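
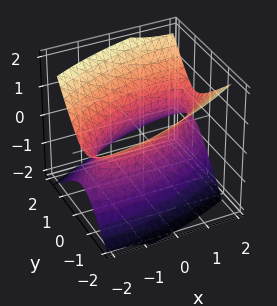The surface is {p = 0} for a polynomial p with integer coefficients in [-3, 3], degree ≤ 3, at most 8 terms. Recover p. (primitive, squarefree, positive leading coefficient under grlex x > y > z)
1. deg p = 2. A generic line meets the surface in up to 2 points.
2. Against the integer gridlines: it misses every integer gridline on the z-axis.
3. Solving for integer coefficients yields p as stated.

x^2 - 2*x*y + 3*y^2 + y*z - 3*z^2 - 2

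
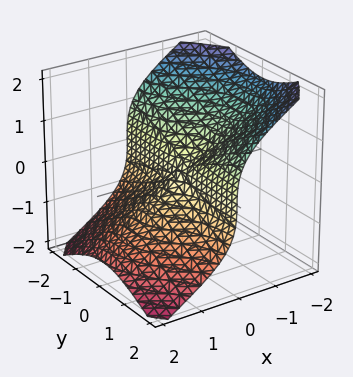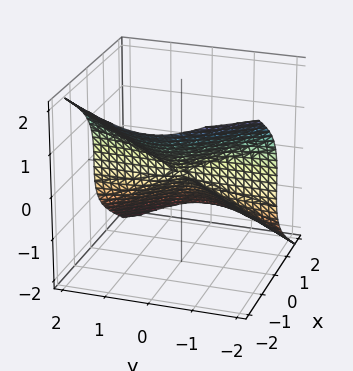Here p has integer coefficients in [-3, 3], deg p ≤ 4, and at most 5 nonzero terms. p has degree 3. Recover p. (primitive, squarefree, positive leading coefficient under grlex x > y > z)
(a) deg p = 3.
(b) Checking where it meets the axes: it crosses the z-axis at the gridline z = 0; every point of the y-axis in the box is on the surface; one x-axis crossing is at x = 0.
(c) Together with the visible shape, these determine p as stated.

x^3 + 2*x*y^2 + 2*z^3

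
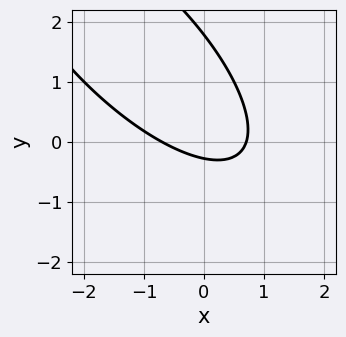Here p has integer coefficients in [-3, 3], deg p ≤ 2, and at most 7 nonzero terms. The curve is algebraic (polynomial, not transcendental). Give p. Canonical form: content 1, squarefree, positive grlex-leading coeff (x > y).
2*x^2 + 3*x*y + 2*y^2 - 3*y - 1

First, degree: no degree-1 curve has this shape, so deg p = 2.
Finally, matching integer coefficients to the picture gives p.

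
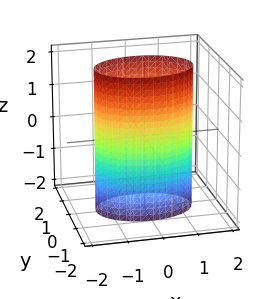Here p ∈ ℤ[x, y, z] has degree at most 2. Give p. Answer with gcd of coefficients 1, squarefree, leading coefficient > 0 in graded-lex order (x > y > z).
1. Degree: constant cross-section along one axis; a quadric, so deg p = 2.
2. Symmetries: the x ↦ −x reflection is a symmetry, so x appears only in even powers; it's symmetric under z → −z, forcing even powers of z; it's symmetric under y → −y, forcing even powers of y.
3. Reading off the gridlines: the surface avoids every integer z-axis point in the box; the y-axis gridline crossings are at y ∈ {-1, 1}.
4. Matching integer coefficients to the picture gives p.

x^2 + 2*y^2 - 2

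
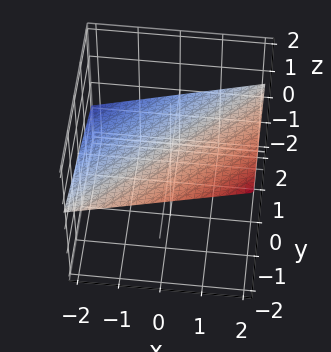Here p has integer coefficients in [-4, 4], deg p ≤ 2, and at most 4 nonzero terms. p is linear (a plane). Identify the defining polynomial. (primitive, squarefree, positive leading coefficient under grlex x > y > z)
x - y - 3*z + 2

First, the degree is 1 — every cross-section is a straight line — this is a plane.
Then, from the axis intercepts and sections: it crosses the y-axis at the gridline y = 2; one x-axis crossing is at x = -2.
Finally, together with the visible shape, these determine p as stated.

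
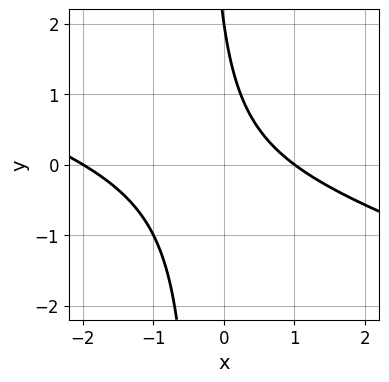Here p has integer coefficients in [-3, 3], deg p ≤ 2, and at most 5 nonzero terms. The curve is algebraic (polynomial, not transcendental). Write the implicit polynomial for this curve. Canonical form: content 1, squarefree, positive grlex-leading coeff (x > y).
x^2 + 3*x*y + x + y - 2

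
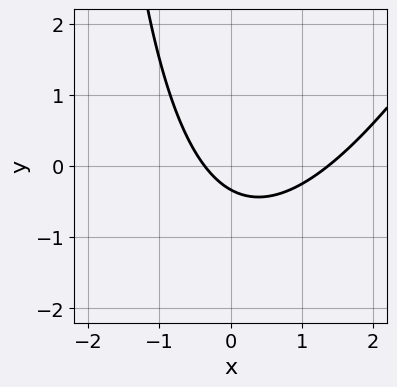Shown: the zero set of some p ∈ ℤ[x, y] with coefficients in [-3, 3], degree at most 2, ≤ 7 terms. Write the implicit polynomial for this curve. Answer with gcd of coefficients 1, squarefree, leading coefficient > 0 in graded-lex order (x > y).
2*x^2 - x*y - 2*x - 3*y - 1

1. Degree: no degree-1 curve has this shape, so deg p = 2.
2. Solving for integer coefficients yields p as stated.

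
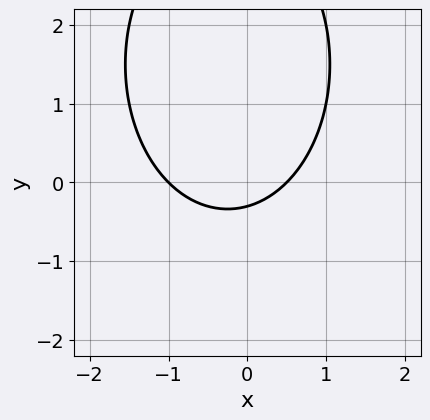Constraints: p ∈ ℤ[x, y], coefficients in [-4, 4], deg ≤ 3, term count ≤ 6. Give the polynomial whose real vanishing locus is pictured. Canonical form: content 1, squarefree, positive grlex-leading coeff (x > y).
2*x^2 + y^2 + x - 3*y - 1

(a) The degree is 2 — no degree-1 curve has this shape.
(b) Checking where it meets the axes: it meets the x-axis at x = -1 (among the integer gridlines).
(c) Together with the visible shape, these determine p as stated.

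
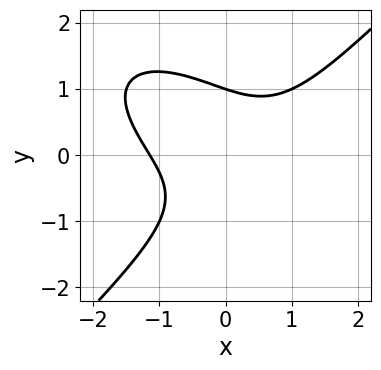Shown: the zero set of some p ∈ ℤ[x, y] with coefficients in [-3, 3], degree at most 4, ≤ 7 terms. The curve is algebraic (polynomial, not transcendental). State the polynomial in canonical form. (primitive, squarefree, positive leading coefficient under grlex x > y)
First, deg p = 3.
Then, checking where it meets the axes: one y-axis crossing is at y = 1.
Finally, putting this together gives p.

2*x^3 + x^2*y - 3*y^3 - 3*x*y + 3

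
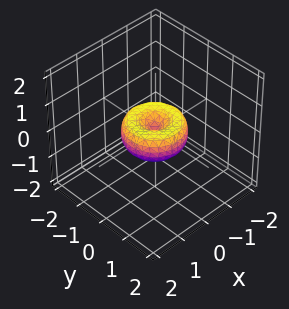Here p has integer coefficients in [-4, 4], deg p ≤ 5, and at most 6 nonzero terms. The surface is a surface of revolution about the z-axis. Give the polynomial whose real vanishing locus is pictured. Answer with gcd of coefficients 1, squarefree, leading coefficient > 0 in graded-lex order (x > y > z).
(a) Degree: a generic line meets the surface in up to 4 points, so deg p = 4.
(b) By symmetry, every cross-section ⟂ z is a circle, so x, y appear only via x² + y².
(c) Reading off the gridlines: the y-axis gridline crossings are at y ∈ {-1, 0, 1}; a circular section at z = 0 has radius exactly 1; it meets the z-axis at z = 0 (among the integer gridlines).
(d) These observations pin down the coefficients. Check: (1, 0, 0) on the x-axis lies on the surface, and p(1, 0, 0) = 0. ✓

x^4 + 2*x^2*y^2 + y^4 - x^2 - y^2 + z^2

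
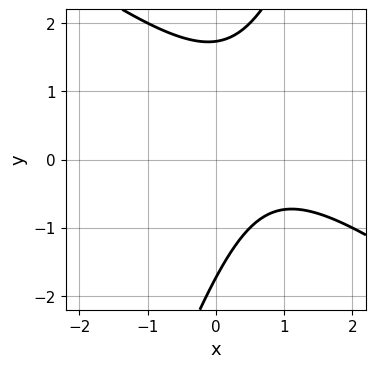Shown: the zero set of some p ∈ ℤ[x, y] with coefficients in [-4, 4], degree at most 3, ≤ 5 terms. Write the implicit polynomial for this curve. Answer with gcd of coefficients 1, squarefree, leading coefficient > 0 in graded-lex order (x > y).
2*x^2 + 2*x*y - y^2 - 3*x + 3

Degree: no degree-1 curve has this shape, so deg p = 2.
Checking where it meets the axes: the curve avoids every integer x-axis point in the box.
Assembling these constraints gives the stated polynomial.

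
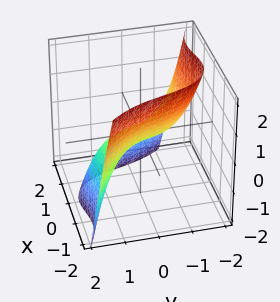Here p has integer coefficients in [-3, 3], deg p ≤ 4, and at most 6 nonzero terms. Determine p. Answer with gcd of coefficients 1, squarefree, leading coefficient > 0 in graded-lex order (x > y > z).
First, degree: no degree-2 surface has this shape, so deg p = 3.
Then, reading off the gridlines: one z-axis crossing is at z = 0; one x-axis crossing is at x = 0.
Finally, solving for integer coefficients yields p as stated.

2*x^3 + 2*x^2*y + y^3 + 3*z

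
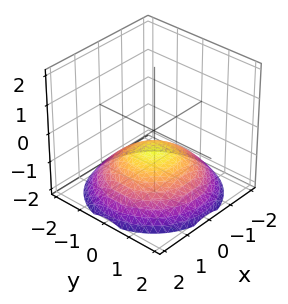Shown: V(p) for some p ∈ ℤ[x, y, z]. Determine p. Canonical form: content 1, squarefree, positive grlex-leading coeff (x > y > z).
x^2 + y^2 + 3*z + 2

First, the degree is 2 — a generic line meets the surface in up to 2 points.
Next, by symmetry, every cross-section ⟂ z is a circle, so x, y appear only via x² + y².
Then, from the axis intercepts and sections: a circular section at z = -1 has radius exactly 1; it misses every integer gridline on the y-axis; it misses every integer gridline on the x-axis.
Finally, together with the visible shape, these determine p as stated.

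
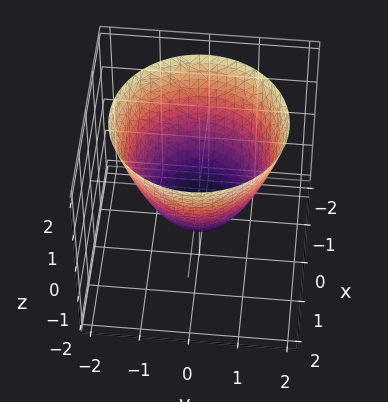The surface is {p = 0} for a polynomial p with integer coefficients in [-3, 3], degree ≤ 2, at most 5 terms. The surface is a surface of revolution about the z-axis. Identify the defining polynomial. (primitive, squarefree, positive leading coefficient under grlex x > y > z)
x^2 + y^2 - z - 1

1. deg p = 2.
2. Symmetries: every cross-section ⟂ z is a circle, so x, y appear only via x² + y².
3. From the axis intercepts and sections: among the integer gridlines, it crosses the x-axis at x ∈ {-1, 1}; a circular section at z = 0 has radius exactly 1; among the integer gridlines, it crosses the y-axis at y ∈ {-1, 1}; it crosses the z-axis at the gridline z = -1.
4. Solving for integer coefficients yields p as stated.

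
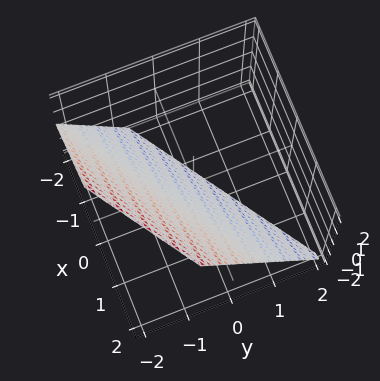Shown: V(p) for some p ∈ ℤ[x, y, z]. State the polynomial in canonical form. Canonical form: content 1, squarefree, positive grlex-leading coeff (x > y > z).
2*x - 3*y - 2*z - 2

1. deg p = 1. The surface is flat (a plane).
2. Reading off the gridlines: it meets the z-axis at z = -1 (among the integer gridlines); one x-axis crossing is at x = 1.
3. Solving for integer coefficients yields p as stated.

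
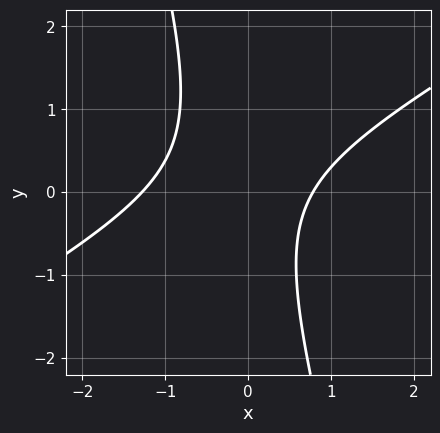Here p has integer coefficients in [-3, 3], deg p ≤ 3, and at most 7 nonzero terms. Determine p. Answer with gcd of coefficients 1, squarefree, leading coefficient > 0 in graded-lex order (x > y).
2*x^2 - 3*x*y - y^2 + x - 2

deg p = 2. The shape is more complex than any degree-1 curve.
Observable constraints: it misses every integer gridline on the y-axis.
Putting this together gives p.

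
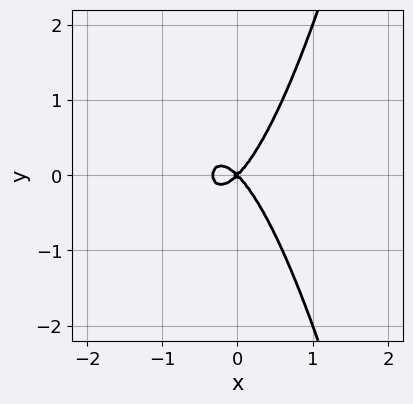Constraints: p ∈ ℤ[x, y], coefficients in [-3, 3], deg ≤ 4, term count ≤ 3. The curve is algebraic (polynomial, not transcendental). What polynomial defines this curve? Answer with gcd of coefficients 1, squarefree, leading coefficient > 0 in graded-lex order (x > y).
3*x^3 + x^2 - y^2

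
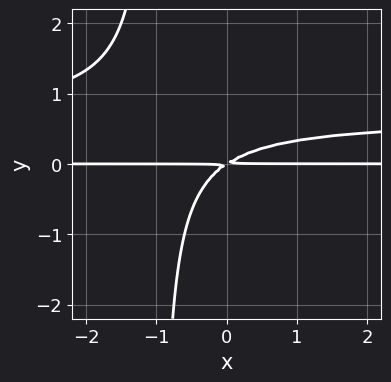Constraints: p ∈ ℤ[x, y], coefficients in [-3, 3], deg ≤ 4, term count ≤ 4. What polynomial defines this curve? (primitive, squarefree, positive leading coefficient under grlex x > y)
3*x*y^2 - 2*x*y + 3*y^2

1. Degree: a generic line meets the curve in up to 3 points, so deg p = 3.
2. From the visible intercepts: every point of the x-axis in the box is on the curve.
3. Solving for integer coefficients yields p as stated.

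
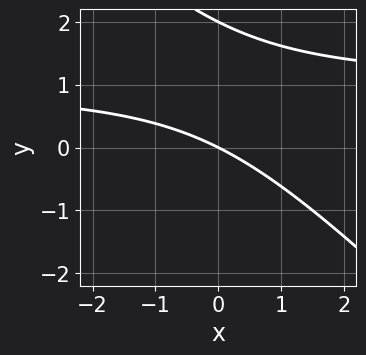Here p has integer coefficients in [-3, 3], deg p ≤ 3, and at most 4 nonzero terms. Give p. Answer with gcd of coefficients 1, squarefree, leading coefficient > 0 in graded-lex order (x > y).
x*y + y^2 - x - 2*y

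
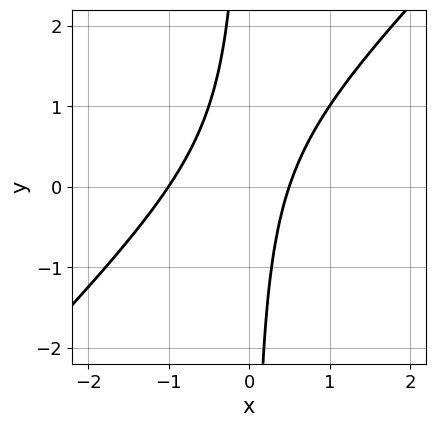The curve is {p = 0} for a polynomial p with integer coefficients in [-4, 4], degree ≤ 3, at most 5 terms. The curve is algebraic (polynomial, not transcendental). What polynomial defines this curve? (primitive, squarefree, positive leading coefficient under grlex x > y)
2*x^2 - 2*x*y + x - 1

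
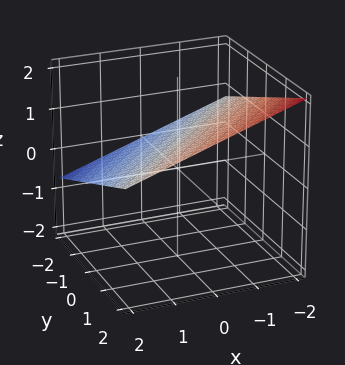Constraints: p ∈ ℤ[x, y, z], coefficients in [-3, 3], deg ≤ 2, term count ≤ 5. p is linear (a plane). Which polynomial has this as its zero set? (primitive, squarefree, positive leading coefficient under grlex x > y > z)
x - y + 3*z - 2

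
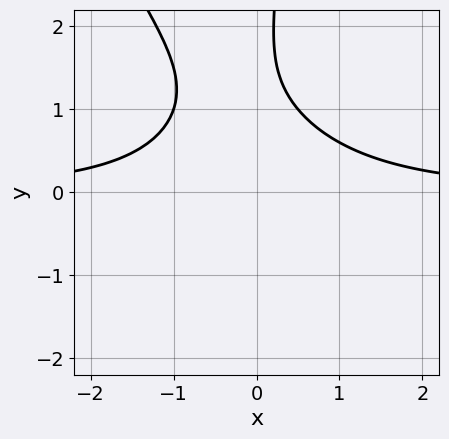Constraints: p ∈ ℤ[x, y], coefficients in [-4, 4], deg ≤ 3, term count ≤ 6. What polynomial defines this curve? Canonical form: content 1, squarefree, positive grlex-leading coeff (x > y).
2*x^2*y + x*y^2 - y^2 + 3*y - 3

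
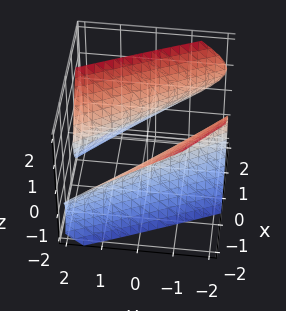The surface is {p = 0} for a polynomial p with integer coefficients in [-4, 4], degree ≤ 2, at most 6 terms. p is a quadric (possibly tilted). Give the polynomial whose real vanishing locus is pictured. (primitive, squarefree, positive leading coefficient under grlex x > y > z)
First, there are 2 components. Treating them together as one polynomial.
Then, the degree is 2 — the shape is more complex than any degree-1 surface.
Then, reading off the gridlines: no z-intercept at any integer in the box; the x-axis gridline crossings are at x ∈ {-1, 1}.
Finally, these observations pin down the coefficients.

2*x^2 + 3*x*y + 2*x*z + y^2 - 2*z^2 - 2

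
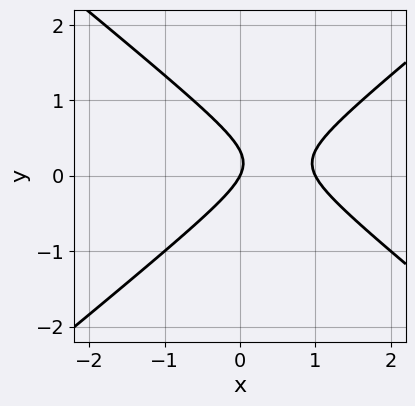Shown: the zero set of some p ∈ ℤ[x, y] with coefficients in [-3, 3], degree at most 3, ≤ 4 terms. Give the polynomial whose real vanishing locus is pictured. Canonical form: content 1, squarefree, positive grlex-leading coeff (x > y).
2*x^2 - 3*y^2 - 2*x + y

deg p = 2. A generic line meets the curve in up to 2 points.
From the visible intercepts: one y-axis crossing is at y = 0; among the integer gridlines, it crosses the x-axis at x ∈ {0, 1}.
Fitting integer coefficients to these (and the overall shape) gives p.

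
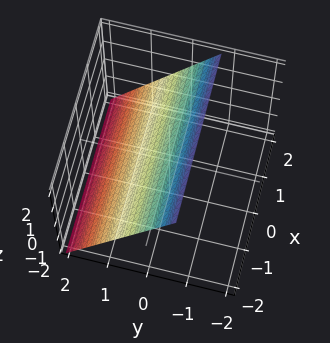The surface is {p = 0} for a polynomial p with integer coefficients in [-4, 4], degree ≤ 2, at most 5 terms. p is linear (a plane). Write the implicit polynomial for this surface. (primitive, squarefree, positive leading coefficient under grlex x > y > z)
3*y + 2*z - 2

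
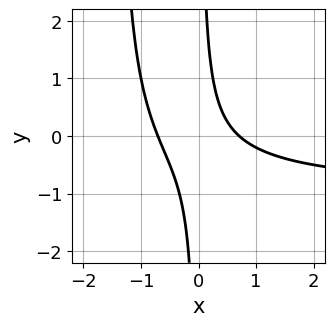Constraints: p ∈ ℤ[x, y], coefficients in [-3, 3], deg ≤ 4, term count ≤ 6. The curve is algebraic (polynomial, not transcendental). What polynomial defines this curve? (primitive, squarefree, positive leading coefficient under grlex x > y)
2*x^2*y + 2*x^2 + 3*x*y - 1

First, degree: the shape is more complex than any degree-2 curve, so deg p = 3.
Then, checking where it meets the axes: the curve avoids every integer y-axis point in the box.
Finally, assembling these constraints gives the stated polynomial.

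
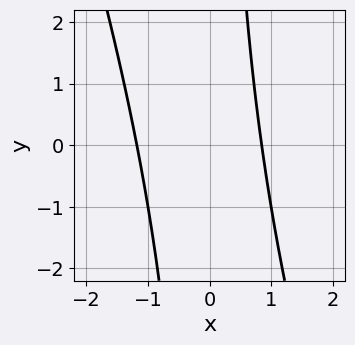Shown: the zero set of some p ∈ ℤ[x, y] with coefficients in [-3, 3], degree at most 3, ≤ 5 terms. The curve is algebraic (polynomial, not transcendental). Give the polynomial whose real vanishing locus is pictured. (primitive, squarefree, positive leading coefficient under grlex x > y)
(a) deg p = 2. The shape is more complex than any degree-1 curve.
(b) Observable constraints: it misses every integer gridline on the y-axis.
(c) Matching integer coefficients to the picture gives p.

3*x^2 + x*y + x - 3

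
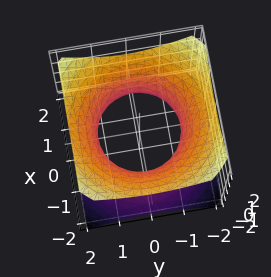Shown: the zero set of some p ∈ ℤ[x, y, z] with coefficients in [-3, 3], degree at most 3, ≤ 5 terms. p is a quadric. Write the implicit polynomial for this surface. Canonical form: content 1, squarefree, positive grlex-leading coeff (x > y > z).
1. deg p = 2. One connected sheet with a waist; a quadric.
2. Symmetries: rotational symmetry about the z-axis ⇒ p depends on x, y only through x² + y²; the z ↦ −z reflection is a symmetry, so z appears only in even powers.
3. Checking where it meets the axes: a circular section at z = 1 has radius between 1 and 2; it misses every integer gridline on the z-axis.
4. Fitting integer coefficients to these (and the overall shape) gives p.

2*x^2 + 2*y^2 - 3*z^2 - 3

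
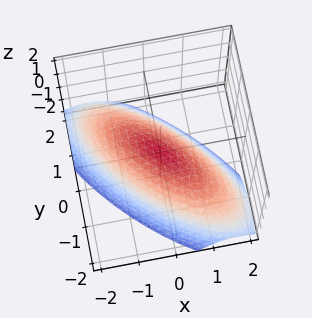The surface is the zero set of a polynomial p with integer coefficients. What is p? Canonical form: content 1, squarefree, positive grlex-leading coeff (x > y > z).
The degree is 2 — a generic line meets the surface in up to 2 points.
Against the integer gridlines: one y-axis crossing is at y = 0; it crosses the z-axis at the gridline z = 0; it meets the x-axis at x = 0 (among the integer gridlines).
Solving for integer coefficients yields p as stated.

2*x^2 + 3*x*y + 2*y^2 + 3*z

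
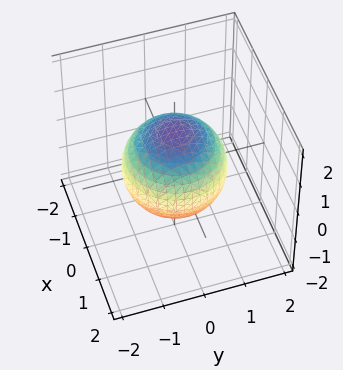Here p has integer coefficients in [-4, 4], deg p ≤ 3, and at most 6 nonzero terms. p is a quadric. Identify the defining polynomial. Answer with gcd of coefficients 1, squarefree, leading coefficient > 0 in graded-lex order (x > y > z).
2*x^2 + 2*y^2 + 2*z^2 - 3

(a) The degree is 2 — a closed, bounded, convex surface; a quadric.
(b) Symmetry: every cross-section ⟂ z is a circle, so x, y appear only via x² + y²; mirror symmetry z ↦ −z ⇒ only even powers of z.
(c) Checking where it meets the axes: a circular section at z = 1 has radius between 0 and 1.
(d) Together with the visible shape, these determine p as stated.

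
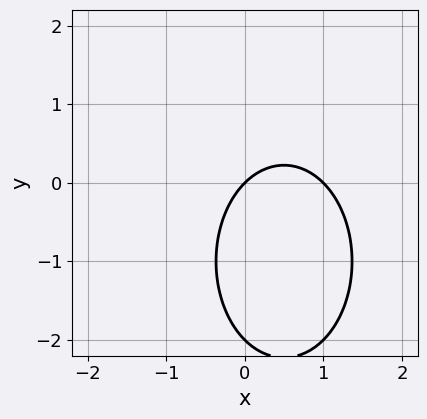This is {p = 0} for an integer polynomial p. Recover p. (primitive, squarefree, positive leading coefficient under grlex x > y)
First, the degree is 2 — the shape is more complex than any degree-1 curve.
Then, checking where it meets the axes: among the integer gridlines, it crosses the x-axis at x ∈ {0, 1}; the y-axis gridline crossings are at y ∈ {-2, 0}.
Finally, solving for integer coefficients yields p as stated.

2*x^2 + y^2 - 2*x + 2*y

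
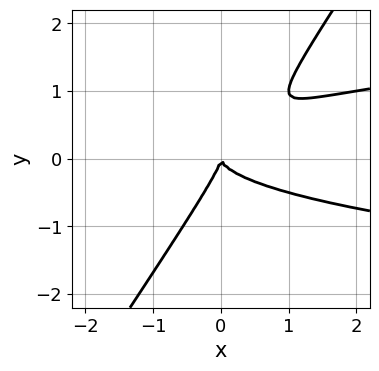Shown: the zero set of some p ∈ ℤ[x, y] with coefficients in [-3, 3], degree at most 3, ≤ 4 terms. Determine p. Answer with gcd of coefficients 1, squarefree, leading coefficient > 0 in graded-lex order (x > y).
3*x*y^2 - 2*y^3 - x^2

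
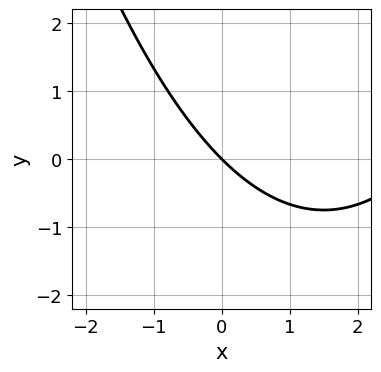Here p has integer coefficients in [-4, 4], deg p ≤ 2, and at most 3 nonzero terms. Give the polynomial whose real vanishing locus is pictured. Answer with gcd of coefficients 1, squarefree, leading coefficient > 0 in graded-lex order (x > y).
1. Degree: the shape is more complex than any degree-1 curve, so deg p = 2.
2. From the visible intercepts: it crosses the y-axis at the gridline y = 0; it meets the x-axis at x = 0 (among the integer gridlines).
3. Together with the visible shape, these determine p as stated.

x^2 - 3*x - 3*y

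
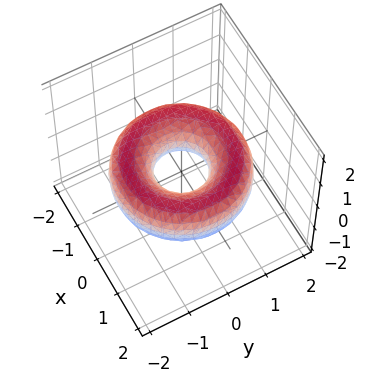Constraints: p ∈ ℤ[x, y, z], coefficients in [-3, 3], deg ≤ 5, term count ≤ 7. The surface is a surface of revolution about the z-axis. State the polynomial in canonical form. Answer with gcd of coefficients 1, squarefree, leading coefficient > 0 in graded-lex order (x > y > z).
x^4 + 2*x^2*y^2 + y^4 - 3*x^2 - 3*y^2 + 3*z^2 + 1

1. Degree: no degree-3 surface has this shape, so deg p = 4.
2. Symmetries: every cross-section ⟂ z is a circle, so x, y appear only via x² + y².
3. Reading off the gridlines: a circular section at z = 0 has radius between 0 and 1; no z-intercept at any integer in the box.
4. The integer polynomial consistent with all of this is the stated p.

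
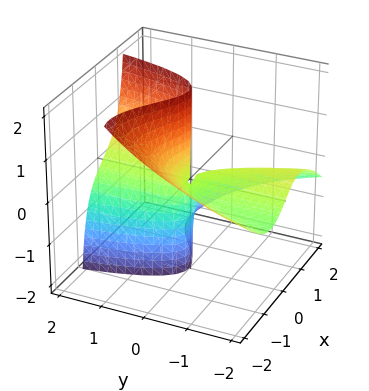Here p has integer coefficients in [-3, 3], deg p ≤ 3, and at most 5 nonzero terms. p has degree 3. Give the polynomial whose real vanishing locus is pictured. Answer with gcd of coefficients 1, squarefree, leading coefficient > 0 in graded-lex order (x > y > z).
2*x^3 + 3*x^2*z + 2*x*y - 3*y*z

1. Degree: the shape is more complex than any degree-2 surface, so deg p = 3.
2. Observable constraints: the visible y-axis segment lies entirely on the surface; one x-axis crossing is at x = 0; every point of the z-axis in the box is on the surface.
3. Together with the visible shape, these determine p as stated.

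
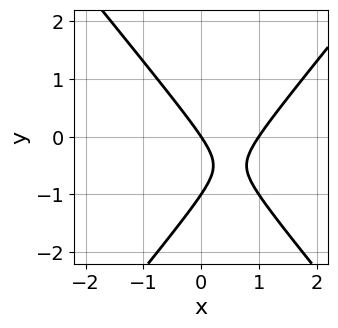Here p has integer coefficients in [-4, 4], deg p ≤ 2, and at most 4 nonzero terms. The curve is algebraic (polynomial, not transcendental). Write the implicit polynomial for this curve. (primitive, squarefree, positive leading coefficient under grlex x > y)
First, degree: the shape is more complex than any degree-1 curve, so deg p = 2.
Next, observable constraints: among the integer gridlines, it crosses the x-axis at x ∈ {0, 1}; the y-axis gridline crossings are at y ∈ {-1, 0}.
Finally, fitting integer coefficients to these (and the overall shape) gives p.

3*x^2 - 2*y^2 - 3*x - 2*y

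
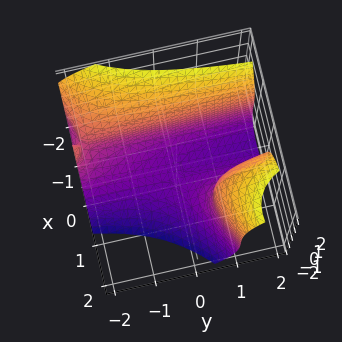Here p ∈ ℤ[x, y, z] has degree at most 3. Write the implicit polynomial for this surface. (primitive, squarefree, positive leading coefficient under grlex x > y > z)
2*x^3 - 3*x^2*y + z^3 - 3*x*y + 2

deg p = 3. The shape is more complex than any degree-2 surface.
Against the integer gridlines: one x-axis crossing is at x = -1; it misses every integer gridline on the y-axis.
Putting this together gives p.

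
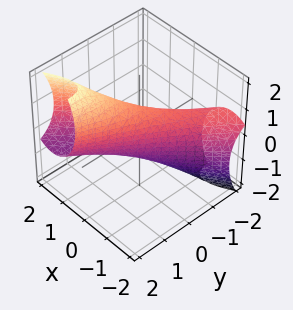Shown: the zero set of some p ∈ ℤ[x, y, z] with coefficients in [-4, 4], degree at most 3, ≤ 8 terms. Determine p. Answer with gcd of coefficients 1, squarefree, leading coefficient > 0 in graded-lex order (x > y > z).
2*x^2 - 3*x*y + y^2 - y*z + z^2 - 1

1. deg p = 2. No degree-1 surface has this shape.
2. Reading off the gridlines: the y-axis gridline crossings are at y ∈ {-1, 1}; the z-axis gridline crossings are at z ∈ {-1, 1}.
3. Fitting integer coefficients to these (and the overall shape) gives p.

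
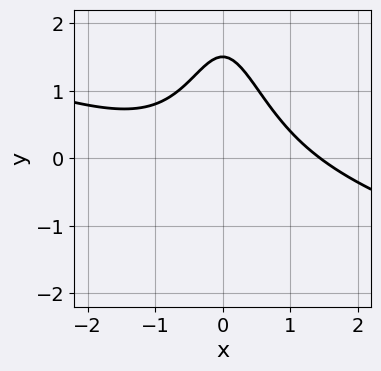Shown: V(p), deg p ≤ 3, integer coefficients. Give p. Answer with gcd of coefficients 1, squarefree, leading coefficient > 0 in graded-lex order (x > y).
x^3 + 3*x^2*y + 2*y - 3

The degree is 3 — a generic line meets the curve in up to 3 points.
Matching integer coefficients to the picture gives p.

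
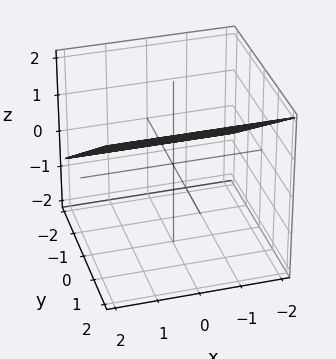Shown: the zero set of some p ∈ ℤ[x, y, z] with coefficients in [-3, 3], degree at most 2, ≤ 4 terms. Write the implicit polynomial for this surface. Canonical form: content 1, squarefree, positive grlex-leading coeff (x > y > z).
(a) Degree: the surface is flat (a plane), so deg p = 1.
(b) Observable constraints: one y-axis crossing is at y = -1; the surface avoids every integer x-axis point in the box.
(c) Putting this together gives p.

2*y - 3*z + 2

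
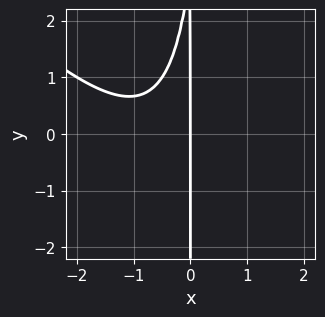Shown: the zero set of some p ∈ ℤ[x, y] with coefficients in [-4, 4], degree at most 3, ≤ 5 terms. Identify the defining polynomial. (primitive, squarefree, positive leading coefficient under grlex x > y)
2*x^3 + 2*x^2*y + 3*x^2 - x*y + 3*x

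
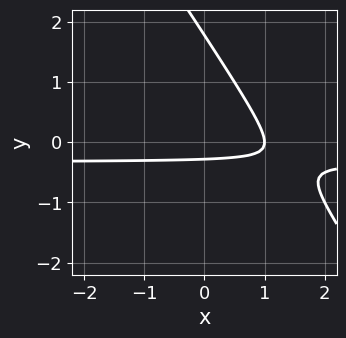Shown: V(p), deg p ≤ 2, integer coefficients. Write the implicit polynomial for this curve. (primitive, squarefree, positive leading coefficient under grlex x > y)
3*x*y + 2*y^2 + x - 3*y - 1

The degree is 2 — the shape is more complex than any degree-1 curve.
Against the integer gridlines: one x-axis crossing is at x = 1.
These observations pin down the coefficients.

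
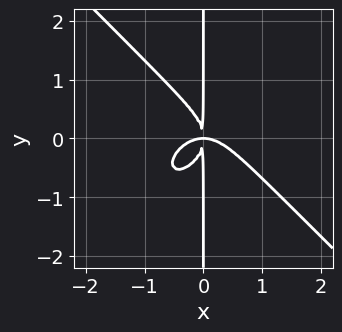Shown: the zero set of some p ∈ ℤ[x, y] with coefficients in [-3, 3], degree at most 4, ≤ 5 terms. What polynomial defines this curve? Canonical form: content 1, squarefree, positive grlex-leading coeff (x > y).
x^4 + x*y^3 + x^2*y

(a) Degree: no degree-3 curve has this shape, so deg p = 4.
(b) From the visible intercepts: the visible y-axis segment lies entirely on the curve.
(c) Fitting integer coefficients to these (and the overall shape) gives p.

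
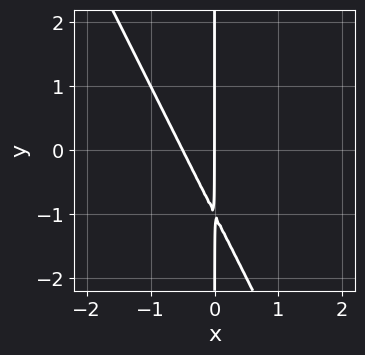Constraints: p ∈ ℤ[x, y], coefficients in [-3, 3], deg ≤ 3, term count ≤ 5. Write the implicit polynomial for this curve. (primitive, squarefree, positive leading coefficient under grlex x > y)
2*x^2 + x*y + x

(a) Degree: the shape is more complex than any degree-1 curve, so deg p = 2.
(b) Checking where it meets the axes: every point of the y-axis in the box is on the curve; it crosses the x-axis at the gridline x = 0.
(c) These observations pin down the coefficients.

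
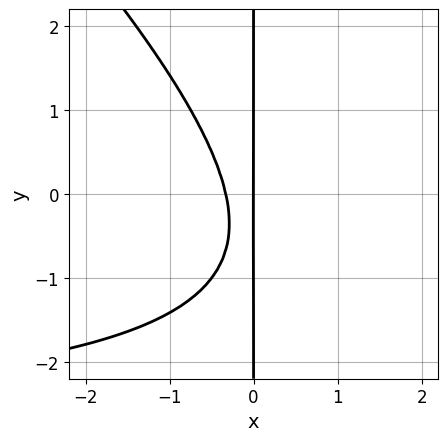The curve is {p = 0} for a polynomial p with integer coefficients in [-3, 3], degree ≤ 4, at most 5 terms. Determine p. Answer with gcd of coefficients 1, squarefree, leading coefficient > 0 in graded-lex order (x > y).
Degree: the shape is more complex than any degree-2 curve, so deg p = 3.
Checking where it meets the axes: the visible y-axis segment lies entirely on the curve; it crosses the x-axis at the gridline x = 0.
Fitting integer coefficients to these (and the overall shape) gives p.

x^2*y + x*y^2 + 3*x^2 + x*y + x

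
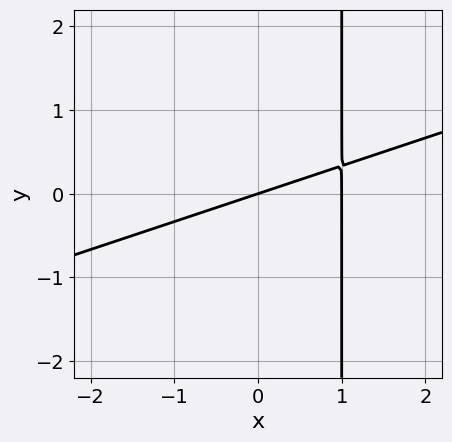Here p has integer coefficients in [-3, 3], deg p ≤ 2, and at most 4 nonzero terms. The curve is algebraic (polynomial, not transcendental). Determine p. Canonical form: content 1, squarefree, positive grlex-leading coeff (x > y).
x^2 - 3*x*y - x + 3*y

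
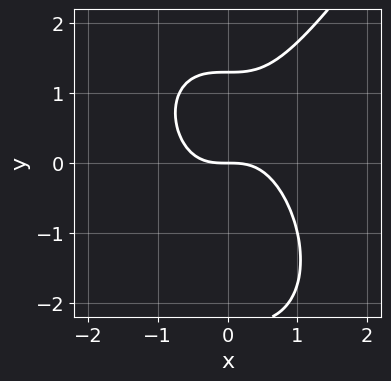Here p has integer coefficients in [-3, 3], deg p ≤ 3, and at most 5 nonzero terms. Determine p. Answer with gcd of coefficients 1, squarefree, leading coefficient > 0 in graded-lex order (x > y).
3*x^3 - y^3 - y^2 + 3*y

1. Degree: the shape is more complex than any degree-2 curve, so deg p = 3.
2. Checking where it meets the axes: one x-axis crossing is at x = 0; it crosses the y-axis at the gridline y = 0.
3. Fitting integer coefficients to these (and the overall shape) gives p.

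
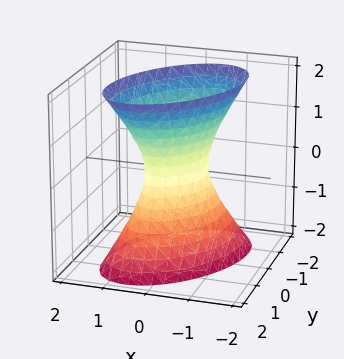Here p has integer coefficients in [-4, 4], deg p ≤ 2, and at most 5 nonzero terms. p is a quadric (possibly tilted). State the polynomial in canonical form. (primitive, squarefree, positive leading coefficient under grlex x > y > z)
1. Degree: a generic line meets the surface in up to 2 points, so deg p = 2.
2. From the visible intercepts: the surface avoids every integer z-axis point in the box.
3. Together with the visible shape, these determine p as stated.

3*x^2 - 2*x*y + 2*y^2 - z^2 - 1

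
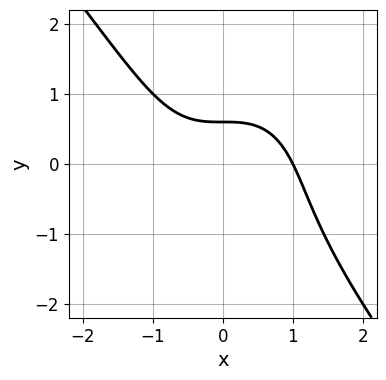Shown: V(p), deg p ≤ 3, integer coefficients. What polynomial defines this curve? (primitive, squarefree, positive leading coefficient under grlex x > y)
2*x^3 + y^3 + 3*y - 2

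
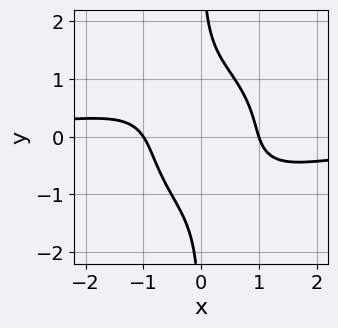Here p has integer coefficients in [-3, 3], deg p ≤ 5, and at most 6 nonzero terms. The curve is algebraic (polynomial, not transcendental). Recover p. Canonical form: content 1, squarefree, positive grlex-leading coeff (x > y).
The degree is 4 — the shape is more complex than any degree-3 curve.
Checking where it meets the axes: the x-axis gridline crossings are at x ∈ {-1, 1}; the curve avoids every integer y-axis point in the box.
Together with the visible shape, these determine p as stated.

3*x^3*y + 3*x*y^3 - x^2*y + 3*x^2 - 3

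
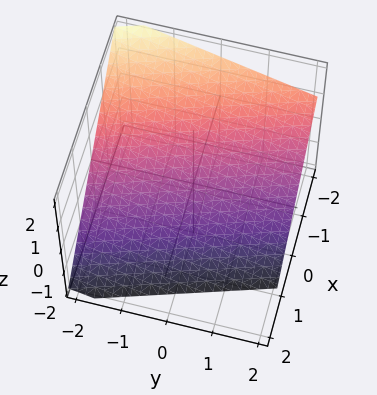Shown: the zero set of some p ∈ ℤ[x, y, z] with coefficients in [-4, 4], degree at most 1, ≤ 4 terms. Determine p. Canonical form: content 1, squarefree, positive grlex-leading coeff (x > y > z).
1. Degree: the surface is flat (a plane), so deg p = 1.
2. From the visible intercepts: it crosses the y-axis at the gridline y = -2.
3. Fitting integer coefficients to these (and the overall shape) gives p.

3*x + y + 3*z + 2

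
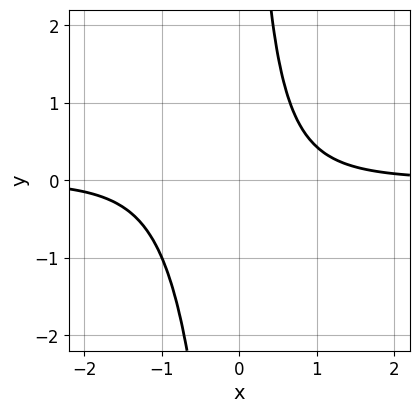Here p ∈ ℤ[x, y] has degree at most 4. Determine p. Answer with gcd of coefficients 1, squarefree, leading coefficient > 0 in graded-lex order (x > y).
The degree is 4 — a generic line meets the curve in up to 4 points.
Reading off the gridlines: the curve avoids every integer y-axis point in the box; it misses every integer gridline on the x-axis.
Together with the visible shape, these determine p as stated.

3*x^3*y + 2*x^2*y + 2*x*y - 3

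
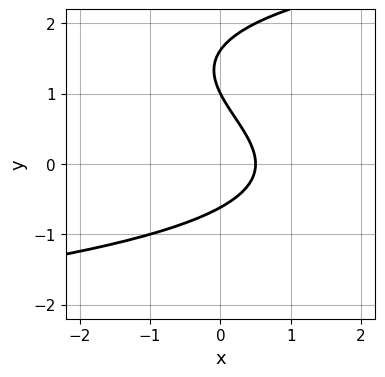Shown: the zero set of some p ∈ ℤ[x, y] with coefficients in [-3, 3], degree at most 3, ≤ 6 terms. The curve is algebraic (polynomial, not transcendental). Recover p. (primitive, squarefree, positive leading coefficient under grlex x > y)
y^3 - 2*y^2 - 2*x + 1

deg p = 3. The shape is more complex than any degree-2 curve.
Observable constraints: it crosses the y-axis at the gridline y = 1.
Putting this together gives p.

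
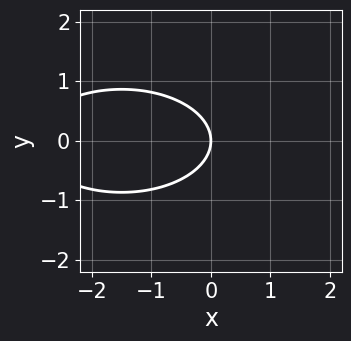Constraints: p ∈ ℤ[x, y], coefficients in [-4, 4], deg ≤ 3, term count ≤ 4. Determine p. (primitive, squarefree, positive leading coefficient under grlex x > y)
(a) deg p = 2. No degree-1 curve has this shape.
(b) Symmetries: it's symmetric under y → −y, forcing even powers of y.
(c) From the visible intercepts: it meets the x-axis at x = 0 (among the integer gridlines); it crosses the y-axis at the gridline y = 0.
(d) Matching integer coefficients to the picture gives p.

x^2 + 3*y^2 + 3*x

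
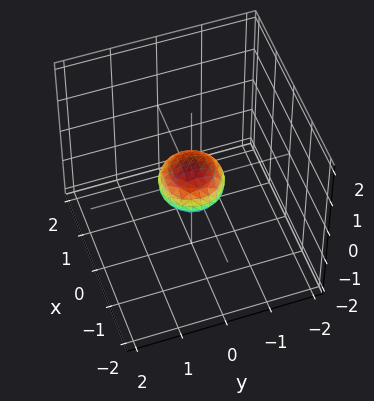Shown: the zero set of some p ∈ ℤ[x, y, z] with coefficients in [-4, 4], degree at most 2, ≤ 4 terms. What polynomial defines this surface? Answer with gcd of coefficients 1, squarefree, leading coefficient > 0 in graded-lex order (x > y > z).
2*x^2 + 2*y^2 + 3*z^2 - 1

(a) The degree is 2 — bounded and convex; a quadric.
(b) Symmetries: it's symmetric under z → −z, forcing even powers of z; the z-axis is an axis of rotation, so x and y enter only as x² + y².
(c) Observable constraints: a circular section at z = 0 has radius between 0 and 1.
(d) The integer polynomial consistent with all of this is the stated p.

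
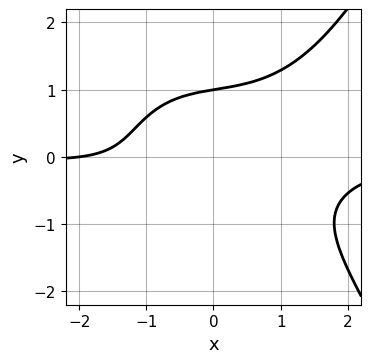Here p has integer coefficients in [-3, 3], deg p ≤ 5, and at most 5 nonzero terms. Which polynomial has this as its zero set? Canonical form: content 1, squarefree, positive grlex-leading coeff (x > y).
x^3*y - 2*y^3 + x + 2

1. deg p = 4. A generic line meets the curve in up to 4 points.
2. Checking where it meets the axes: it crosses the x-axis at the gridline x = -2; one y-axis crossing is at y = 1.
3. Assembling these constraints gives the stated polynomial.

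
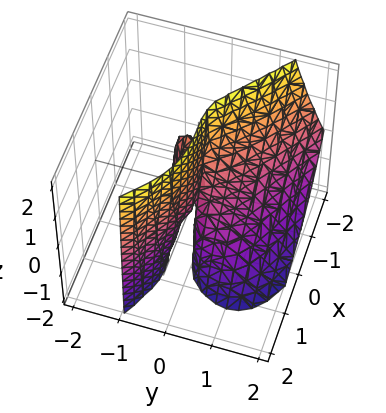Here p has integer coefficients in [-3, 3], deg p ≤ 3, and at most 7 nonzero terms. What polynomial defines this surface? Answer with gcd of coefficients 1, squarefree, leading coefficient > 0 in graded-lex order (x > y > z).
x^3 + 3*y^3 + 2*y^2*z + 3*x*y + 2*y*z

deg p = 3. A generic line meets the surface in up to 3 points.
Checking where it meets the axes: one x-axis crossing is at x = 0; the visible z-axis segment lies entirely on the surface.
Together with the visible shape, these determine p as stated.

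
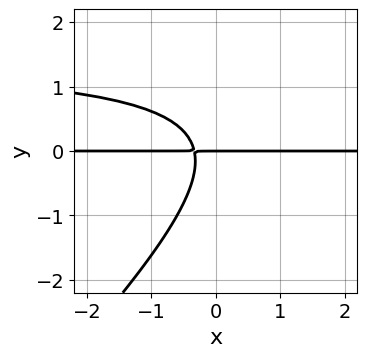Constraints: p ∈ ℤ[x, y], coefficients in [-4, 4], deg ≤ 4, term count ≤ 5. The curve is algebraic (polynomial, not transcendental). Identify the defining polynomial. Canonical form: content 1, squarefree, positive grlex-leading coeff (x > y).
2*x*y^2 - 2*y^3 - 3*x*y - y

1. Degree: a generic line meets the curve in up to 3 points, so deg p = 3.
2. Checking where it meets the axes: the visible x-axis segment lies entirely on the curve; it crosses the y-axis at the gridline y = 0.
3. Solving for integer coefficients yields p as stated.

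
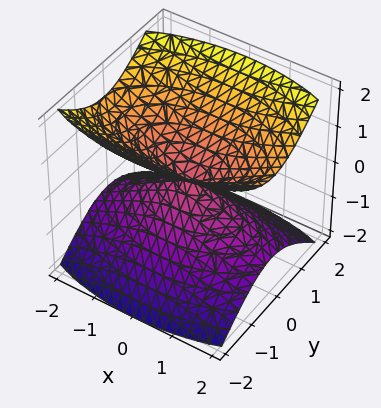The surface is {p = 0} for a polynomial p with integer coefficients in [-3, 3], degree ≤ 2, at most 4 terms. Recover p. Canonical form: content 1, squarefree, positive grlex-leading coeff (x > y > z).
1. There are 2 components. Treating them together as one polynomial.
2. Degree: a double cone through the origin; a quadric, so deg p = 2.
3. Symmetries: mirror symmetry x ↦ −x ⇒ only even powers of x; mirror symmetry y ↦ −y ⇒ only even powers of y; the z ↦ −z reflection is a symmetry, so z appears only in even powers.
4. From the visible intercepts: it crosses the y-axis at the gridline y = 0; one z-axis crossing is at z = 0; it meets the x-axis at x = 0 (among the integer gridlines).
5. Putting this together gives p.

x^2 + 3*y^2 - 3*z^2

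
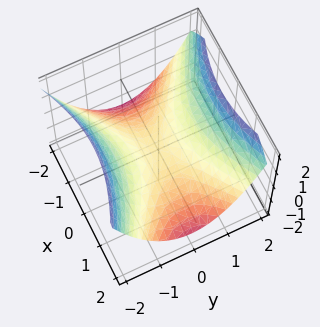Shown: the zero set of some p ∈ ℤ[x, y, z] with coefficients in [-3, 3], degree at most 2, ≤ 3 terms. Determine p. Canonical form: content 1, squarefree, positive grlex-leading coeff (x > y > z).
x^2 - 2*y^2 + 3*z

(a) The degree is 2 — a hyperbolic paraboloid; a quadric.
(b) Symmetries: it's symmetric under x → −x, forcing even powers of x; mirror symmetry y ↦ −y ⇒ only even powers of y.
(c) From the visible intercepts: one y-axis crossing is at y = 0; it meets the z-axis at z = 0 (among the integer gridlines); it crosses the x-axis at the gridline x = 0.
(d) These observations pin down the coefficients.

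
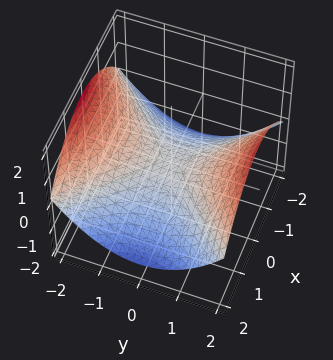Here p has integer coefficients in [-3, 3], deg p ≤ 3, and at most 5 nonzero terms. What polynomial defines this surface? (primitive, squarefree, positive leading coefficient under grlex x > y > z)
x^2 - y^2 + 3*z

(a) deg p = 2. A hyperbolic paraboloid; a quadric.
(b) Symmetries: it's symmetric under x → −x, forcing even powers of x; it's symmetric under y → −y, forcing even powers of y.
(c) Checking where it meets the axes: one z-axis crossing is at z = 0; one x-axis crossing is at x = 0; one y-axis crossing is at y = 0.
(d) Together with the visible shape, these determine p as stated.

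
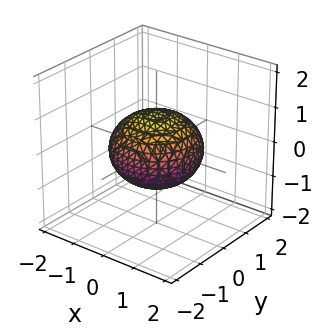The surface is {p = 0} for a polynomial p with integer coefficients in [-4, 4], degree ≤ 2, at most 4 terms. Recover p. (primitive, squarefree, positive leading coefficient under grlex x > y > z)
2*x^2 + 2*y^2 + 3*z^2 - 3

First, deg p = 2. A generic line meets the surface in up to 2 points.
Next, symmetry: the surface is invariant under rotation about z: p = q(x² + y², z).
Next, reading off the gridlines: a circular section at z = 0 has radius between 1 and 2; among the integer gridlines, it crosses the z-axis at z ∈ {-1, 1}.
Finally, assembling these constraints gives the stated polynomial.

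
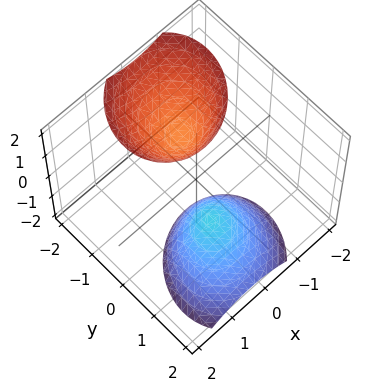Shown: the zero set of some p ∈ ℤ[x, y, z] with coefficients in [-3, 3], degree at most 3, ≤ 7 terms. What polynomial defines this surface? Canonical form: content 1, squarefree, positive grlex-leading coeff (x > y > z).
(a) I count 2 distinct pieces. They look like related sheets of one shape, so recover p as a whole.
(b) The degree is 2 — no degree-1 surface has this shape.
(c) Checking where it meets the axes: no y-intercept at any integer in the box; it misses every integer gridline on the x-axis.
(d) Fitting integer coefficients to these (and the overall shape) gives p.

3*x^2 - x*y + 3*y^2 + 3*y*z - z^2 + 2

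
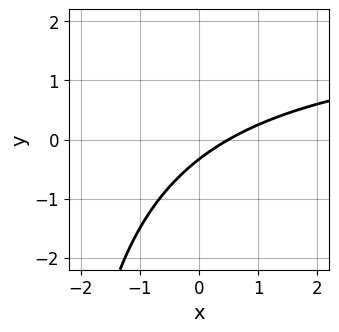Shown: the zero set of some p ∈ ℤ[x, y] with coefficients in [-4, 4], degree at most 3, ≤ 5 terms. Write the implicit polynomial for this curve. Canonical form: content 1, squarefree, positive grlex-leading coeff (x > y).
x*y - 2*x + 3*y + 1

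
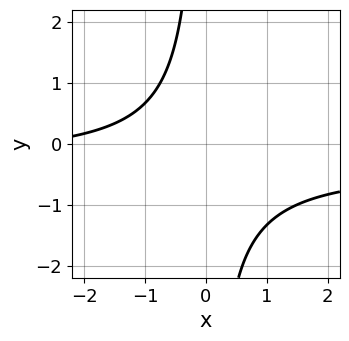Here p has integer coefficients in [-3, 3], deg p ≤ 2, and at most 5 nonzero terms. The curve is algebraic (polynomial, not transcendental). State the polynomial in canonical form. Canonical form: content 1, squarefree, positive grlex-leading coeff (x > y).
3*x*y + x + 3

First, degree: no degree-1 curve has this shape, so deg p = 2.
Next, checking where it meets the axes: it misses every integer gridline on the x-axis; no y-intercept at any integer in the box.
Finally, putting this together gives p.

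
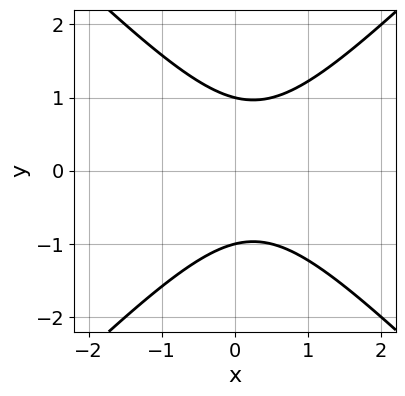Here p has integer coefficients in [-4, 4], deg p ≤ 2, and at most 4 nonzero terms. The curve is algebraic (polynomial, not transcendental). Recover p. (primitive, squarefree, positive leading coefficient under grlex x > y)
2*x^2 - 2*y^2 - x + 2

(a) Degree: the shape is more complex than any degree-1 curve, so deg p = 2.
(b) Symmetries: it's symmetric under y → −y, forcing even powers of y.
(c) Observable constraints: the y-axis gridline crossings are at y ∈ {-1, 1}; it misses every integer gridline on the x-axis.
(d) Assembling these constraints gives the stated polynomial.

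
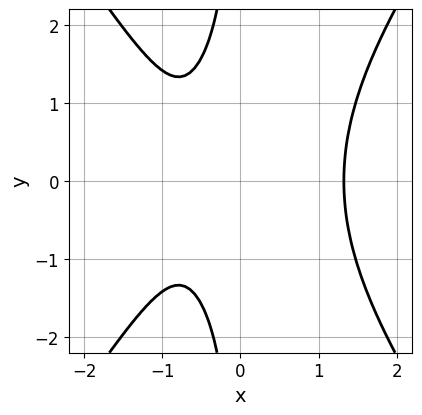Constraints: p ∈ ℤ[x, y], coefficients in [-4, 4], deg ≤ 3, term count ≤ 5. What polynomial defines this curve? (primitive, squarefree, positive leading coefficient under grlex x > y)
2*x^3 - x*y^2 - 2*x - 2

Degree: no degree-2 curve has this shape, so deg p = 3.
Symmetries: the y ↦ −y reflection is a symmetry, so y appears only in even powers.
From the axis intercepts and sections: no y-intercept at any integer in the box.
Assembling these constraints gives the stated polynomial.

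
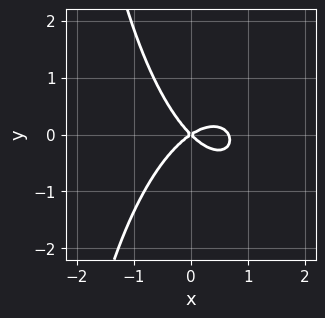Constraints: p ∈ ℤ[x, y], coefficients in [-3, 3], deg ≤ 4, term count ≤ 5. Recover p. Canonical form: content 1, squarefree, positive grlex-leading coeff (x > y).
3*x^3 + x*y^2 - 2*x^2 + x*y + 3*y^2

1. The degree is 3 — a generic line meets the curve in up to 3 points.
2. Observable constraints: it crosses the x-axis at the gridline x = 0; one y-axis crossing is at y = 0.
3. Together with the visible shape, these determine p as stated.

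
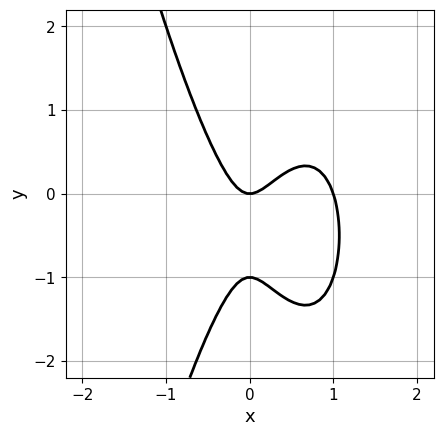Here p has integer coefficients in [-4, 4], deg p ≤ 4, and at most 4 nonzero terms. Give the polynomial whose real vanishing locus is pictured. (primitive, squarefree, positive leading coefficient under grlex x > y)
First, deg p = 3. A generic line meets the curve in up to 3 points.
Then, against the integer gridlines: among the integer gridlines, it crosses the x-axis at x ∈ {0, 1}; the y-axis gridline crossings are at y ∈ {-1, 0}.
Finally, putting this together gives p.

3*x^3 - 3*x^2 + y^2 + y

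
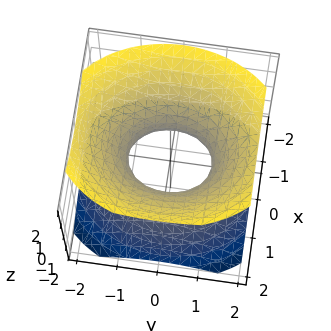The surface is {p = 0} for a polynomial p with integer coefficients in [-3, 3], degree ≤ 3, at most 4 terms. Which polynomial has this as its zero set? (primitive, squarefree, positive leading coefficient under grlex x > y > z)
3*x^2 + 2*y^2 - 3*z^2 - 2

(a) The degree is 2 — one connected sheet with a waist; a quadric.
(b) Symmetries: the y ↦ −y reflection is a symmetry, so y appears only in even powers; mirror symmetry z ↦ −z ⇒ only even powers of z; the x ↦ −x reflection is a symmetry, so x appears only in even powers.
(c) Reading off the gridlines: among the integer gridlines, it crosses the y-axis at y ∈ {-1, 1}; the surface avoids every integer z-axis point in the box.
(d) Putting this together gives p.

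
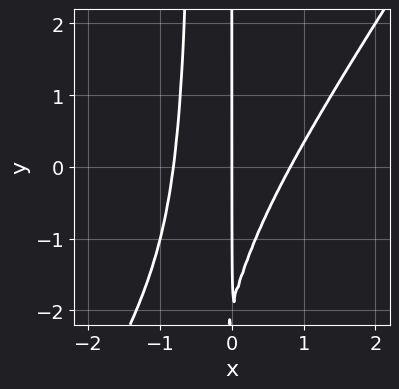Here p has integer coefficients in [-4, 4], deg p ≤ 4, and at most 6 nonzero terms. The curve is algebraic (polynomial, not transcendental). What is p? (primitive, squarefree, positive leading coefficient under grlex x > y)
First, the degree is 3 — no degree-2 curve has this shape.
Next, from the axis intercepts and sections: one x-axis crossing is at x = 0; every point of the y-axis in the box is on the curve.
Finally, assembling these constraints gives the stated polynomial.

3*x^3 - 2*x^2*y - x*y - 2*x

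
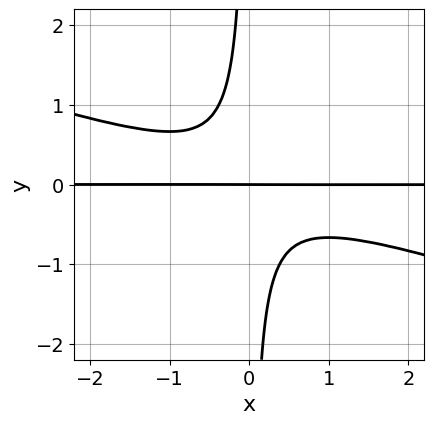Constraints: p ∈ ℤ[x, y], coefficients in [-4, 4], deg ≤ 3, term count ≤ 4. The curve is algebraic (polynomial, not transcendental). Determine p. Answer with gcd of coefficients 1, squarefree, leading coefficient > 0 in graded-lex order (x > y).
First, the degree is 3 — a generic line meets the curve in up to 3 points.
Then, checking where it meets the axes: the visible x-axis segment lies entirely on the curve; it crosses the y-axis at the gridline y = 0.
Finally, putting this together gives p.

x^2*y + 3*x*y^2 + y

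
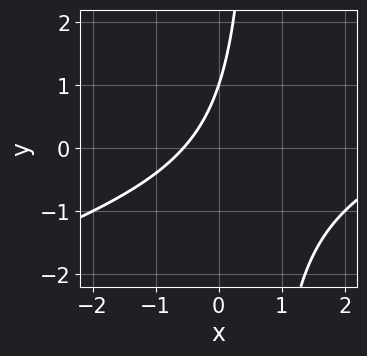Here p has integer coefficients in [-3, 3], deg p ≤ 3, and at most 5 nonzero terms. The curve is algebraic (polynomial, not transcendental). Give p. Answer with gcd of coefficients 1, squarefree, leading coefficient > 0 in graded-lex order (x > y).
x^2 - 3*x*y - 3*x + 2*y - 2

1. The degree is 2 — a generic line meets the curve in up to 2 points.
2. Checking where it meets the axes: it crosses the y-axis at the gridline y = 1.
3. Together with the visible shape, these determine p as stated.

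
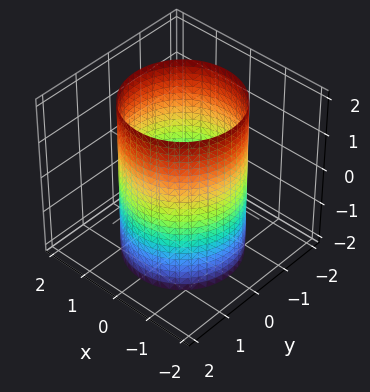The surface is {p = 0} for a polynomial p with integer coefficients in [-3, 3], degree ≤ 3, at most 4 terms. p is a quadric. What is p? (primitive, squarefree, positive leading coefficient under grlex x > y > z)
x^2 + y^2 - 2

Degree: constant cross-section along one axis; a quadric, so deg p = 2.
Symmetries: it's symmetric under z → −z, forcing even powers of z; rotational symmetry about the z-axis ⇒ p depends on x, y only through x² + y².
From the axis intercepts and sections: the surface avoids every integer z-axis point in the box; a circular section at z = -1 has radius between 1 and 2.
Solving for integer coefficients yields p as stated.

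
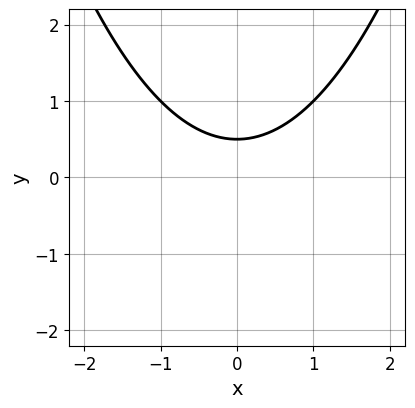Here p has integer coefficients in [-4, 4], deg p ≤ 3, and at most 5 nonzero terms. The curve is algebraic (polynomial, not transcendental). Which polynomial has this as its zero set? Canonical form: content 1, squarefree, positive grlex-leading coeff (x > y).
First, deg p = 2. A generic line meets the curve in up to 2 points.
Then, symmetries: mirror symmetry x ↦ −x ⇒ only even powers of x.
Then, observable constraints: no x-intercept at any integer in the box.
Finally, matching integer coefficients to the picture gives p.

x^2 - 2*y + 1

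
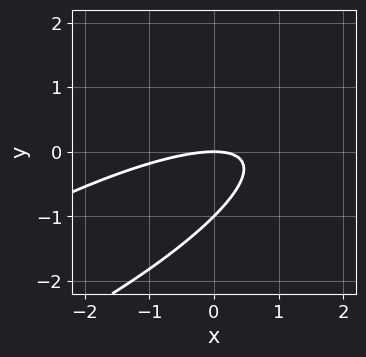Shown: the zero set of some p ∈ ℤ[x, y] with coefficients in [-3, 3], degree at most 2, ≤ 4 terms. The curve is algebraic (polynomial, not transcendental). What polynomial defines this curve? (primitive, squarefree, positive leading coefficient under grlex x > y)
x^2 - 3*x*y + 3*y^2 + 3*y

First, degree: the shape is more complex than any degree-1 curve, so deg p = 2.
Then, checking where it meets the axes: one x-axis crossing is at x = 0; the y-axis gridline crossings are at y ∈ {-1, 0}.
Finally, the integer polynomial consistent with all of this is the stated p.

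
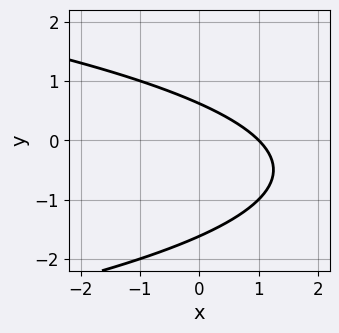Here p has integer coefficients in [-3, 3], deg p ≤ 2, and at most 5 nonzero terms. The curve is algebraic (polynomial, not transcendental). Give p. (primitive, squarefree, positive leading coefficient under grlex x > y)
y^2 + x + y - 1

(a) The degree is 2 — no degree-1 curve has this shape.
(b) From the visible intercepts: it meets the x-axis at x = 1 (among the integer gridlines).
(c) Together with the visible shape, these determine p as stated.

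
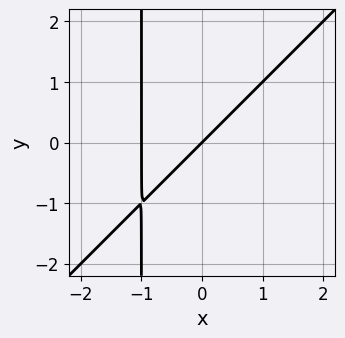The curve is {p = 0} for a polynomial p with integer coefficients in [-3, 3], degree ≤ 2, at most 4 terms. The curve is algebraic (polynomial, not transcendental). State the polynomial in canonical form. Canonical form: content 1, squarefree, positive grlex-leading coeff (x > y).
x^2 - x*y + x - y

First, deg p = 2.
Next, from the axis intercepts and sections: among the integer gridlines, it crosses the x-axis at x ∈ {-1, 0}; it meets the y-axis at y = 0 (among the integer gridlines).
Finally, assembling these constraints gives the stated polynomial.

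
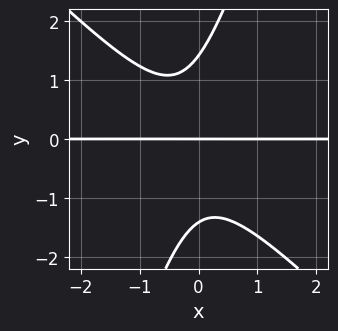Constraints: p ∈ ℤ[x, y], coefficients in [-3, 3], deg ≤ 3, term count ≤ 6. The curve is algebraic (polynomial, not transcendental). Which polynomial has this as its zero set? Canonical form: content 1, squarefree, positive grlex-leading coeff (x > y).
(a) The degree is 3 — a generic line meets the curve in up to 3 points.
(b) Against the integer gridlines: the visible x-axis segment lies entirely on the curve; one y-axis crossing is at y = 0.
(c) Putting this together gives p.

3*x^2*y + 2*x*y^2 - y^3 + x*y + 2*y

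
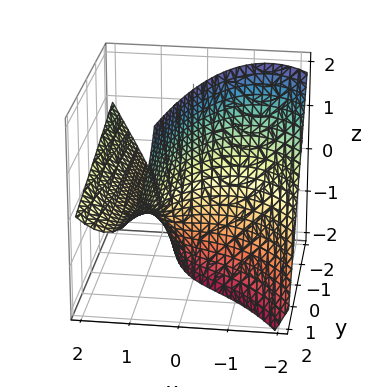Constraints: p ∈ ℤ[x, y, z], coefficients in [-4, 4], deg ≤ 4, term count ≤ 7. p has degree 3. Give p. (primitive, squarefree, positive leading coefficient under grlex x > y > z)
x^3 - 2*x*y - 3*x*z - 3*x + 3*y

1. deg p = 3.
2. From the visible intercepts: every point of the z-axis in the box is on the surface; it meets the y-axis at y = 0 (among the integer gridlines); one x-axis crossing is at x = 0.
3. These observations pin down the coefficients.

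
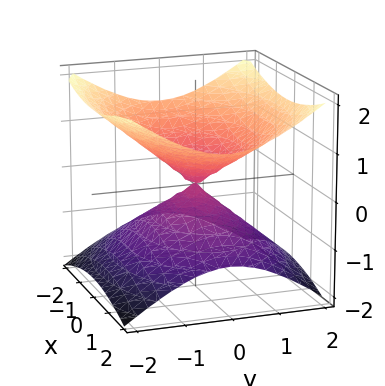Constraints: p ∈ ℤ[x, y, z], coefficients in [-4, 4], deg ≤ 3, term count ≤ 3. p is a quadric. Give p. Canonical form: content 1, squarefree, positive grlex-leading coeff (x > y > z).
x^2 + 2*y^2 - 3*z^2

First, degree: a double cone through the origin; a quadric, so deg p = 2.
Next, symmetries: the y ↦ −y reflection is a symmetry, so y appears only in even powers; it's symmetric under x → −x, forcing even powers of x; mirror symmetry z ↦ −z ⇒ only even powers of z.
Next, from the axis intercepts and sections: one y-axis crossing is at y = 0; it meets the z-axis at z = 0 (among the integer gridlines).
Finally, the integer polynomial consistent with all of this is the stated p.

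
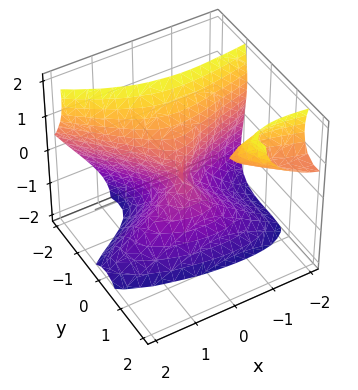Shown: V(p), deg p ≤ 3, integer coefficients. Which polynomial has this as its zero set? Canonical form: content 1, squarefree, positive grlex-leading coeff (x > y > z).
There are 2 components.
deg p = 3.
Reading off the gridlines: it meets the x-axis at x = 0 (among the integer gridlines); it meets the y-axis at y = 0 (among the integer gridlines); it meets the z-axis at z = 0 (among the integer gridlines).
Matching integer coefficients to the picture gives p.

3*x*y^2 + 3*y^3 - 3*y^2*z + z^3 + 2*x^2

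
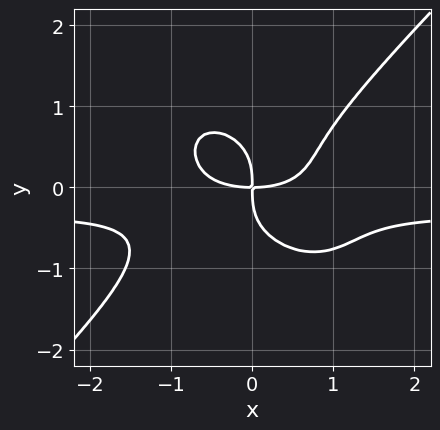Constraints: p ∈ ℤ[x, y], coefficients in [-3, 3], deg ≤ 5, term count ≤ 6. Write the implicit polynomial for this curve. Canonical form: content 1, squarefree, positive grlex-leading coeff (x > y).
3*x^3*y - 3*y^4 + x^3 - 3*x*y

First, degree: no degree-3 curve has this shape, so deg p = 4.
Then, against the integer gridlines: one x-axis crossing is at x = 0; it crosses the y-axis at the gridline y = 0.
Finally, together with the visible shape, these determine p as stated.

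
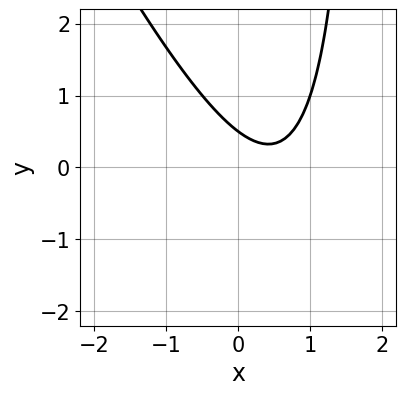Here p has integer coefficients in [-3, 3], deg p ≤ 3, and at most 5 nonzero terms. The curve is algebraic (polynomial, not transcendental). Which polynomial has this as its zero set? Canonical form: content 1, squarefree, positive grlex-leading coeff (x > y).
First, degree: a generic line meets the curve in up to 2 points, so deg p = 2.
Then, checking where it meets the axes: no x-intercept at any integer in the box.
Finally, matching integer coefficients to the picture gives p.

2*x^2 + x*y - 2*x - 2*y + 1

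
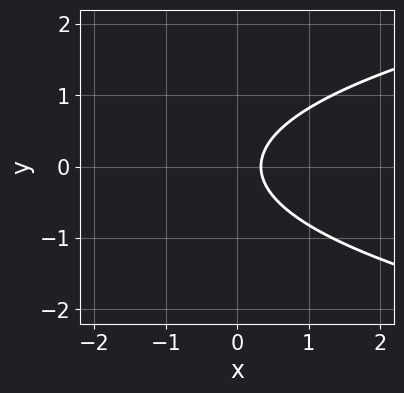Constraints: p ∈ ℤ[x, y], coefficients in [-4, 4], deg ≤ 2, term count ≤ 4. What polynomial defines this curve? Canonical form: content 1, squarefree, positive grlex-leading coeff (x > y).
3*y^2 - 3*x + 1

1. deg p = 2.
2. Symmetries: it's symmetric under y → −y, forcing even powers of y.
3. Against the integer gridlines: the curve avoids every integer y-axis point in the box.
4. Matching integer coefficients to the picture gives p.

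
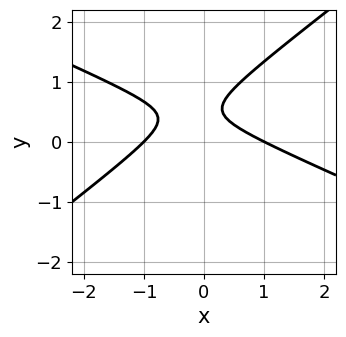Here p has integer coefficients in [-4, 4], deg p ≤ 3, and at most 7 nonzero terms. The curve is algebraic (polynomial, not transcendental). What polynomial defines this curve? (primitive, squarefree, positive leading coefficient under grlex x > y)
x^2 + x*y - 3*y^2 + 3*y - 1

deg p = 2.
From the axis intercepts and sections: among the integer gridlines, it crosses the x-axis at x ∈ {-1, 1}; the curve avoids every integer y-axis point in the box.
Putting this together gives p.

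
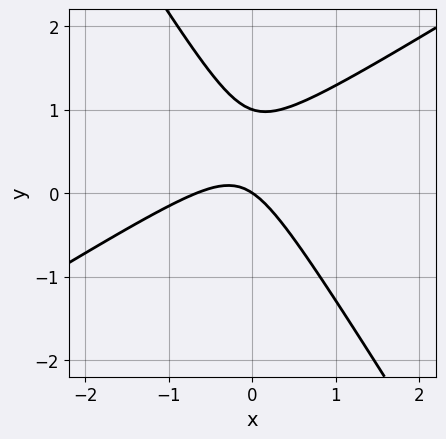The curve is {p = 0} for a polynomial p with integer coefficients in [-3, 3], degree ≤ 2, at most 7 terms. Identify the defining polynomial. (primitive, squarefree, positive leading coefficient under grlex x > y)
3*x^2 - 3*x*y - 3*y^2 + 2*x + 3*y

First, degree: no degree-1 curve has this shape, so deg p = 2.
Then, from the visible intercepts: it crosses the x-axis at the gridline x = 0; the y-axis gridline crossings are at y ∈ {0, 1}.
Finally, the integer polynomial consistent with all of this is the stated p.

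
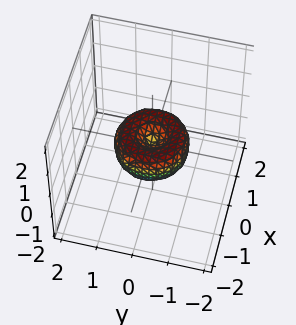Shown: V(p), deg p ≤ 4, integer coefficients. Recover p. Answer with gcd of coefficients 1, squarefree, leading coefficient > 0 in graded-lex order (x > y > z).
x^4 + 2*x^2*y^2 + y^4 - x^2 - y^2 + z^2

Degree: the shape is more complex than any degree-3 surface, so deg p = 4.
Symmetries: rotational symmetry about the z-axis ⇒ p depends on x, y only through x² + y².
Observable constraints: the x-axis gridline crossings are at x ∈ {-1, 0, 1}; among the integer gridlines, it crosses the y-axis at y ∈ {-1, 0, 1}; it meets the z-axis at z = 0 (among the integer gridlines); a circular section at z = 0 has radius exactly 1.
These observations pin down the coefficients.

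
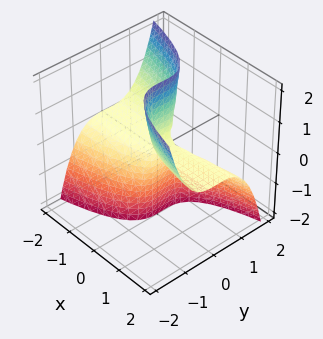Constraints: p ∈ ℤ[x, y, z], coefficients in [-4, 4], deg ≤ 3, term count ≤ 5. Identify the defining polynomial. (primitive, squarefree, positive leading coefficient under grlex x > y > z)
2*y^3 + 2*x*z - y^2

1. The degree is 3 — the shape is more complex than any degree-2 surface.
2. Checking where it meets the axes: the visible z-axis segment lies entirely on the surface; the visible x-axis segment lies entirely on the surface.
3. The integer polynomial consistent with all of this is the stated p.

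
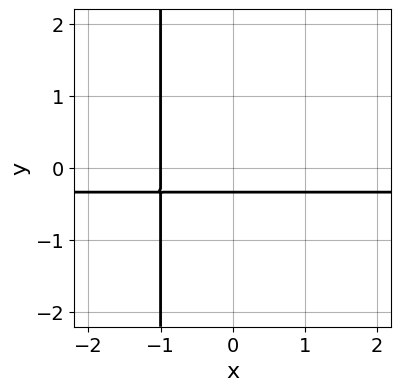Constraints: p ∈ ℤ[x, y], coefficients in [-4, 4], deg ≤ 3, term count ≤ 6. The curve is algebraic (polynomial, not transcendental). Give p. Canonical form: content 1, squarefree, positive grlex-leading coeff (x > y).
3*x*y + x + 3*y + 1

First, the degree is 2 — the shape is more complex than any degree-1 curve.
Then, reading off the gridlines: it crosses the x-axis at the gridline x = -1.
Finally, assembling these constraints gives the stated polynomial.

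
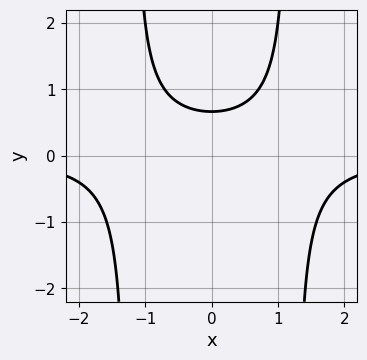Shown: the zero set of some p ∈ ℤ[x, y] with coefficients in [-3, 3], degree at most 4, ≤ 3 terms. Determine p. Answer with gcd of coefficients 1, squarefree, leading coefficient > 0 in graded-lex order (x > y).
(a) deg p = 3. A generic line meets the curve in up to 3 points.
(b) Symmetries: mirror symmetry x ↦ −x ⇒ only even powers of x.
(c) From the axis intercepts and sections: it misses every integer gridline on the x-axis.
(d) Solving for integer coefficients yields p as stated.

2*x^2*y - 3*y + 2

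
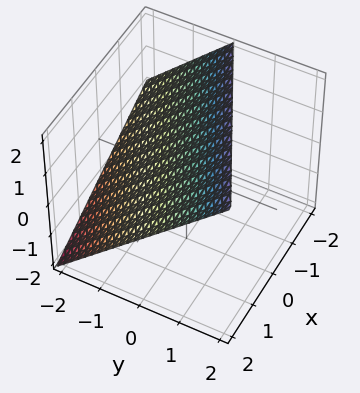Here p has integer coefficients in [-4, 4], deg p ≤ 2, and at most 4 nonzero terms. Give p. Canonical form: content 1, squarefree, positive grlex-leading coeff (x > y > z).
First, degree: every cross-section is a straight line — this is a plane, so deg p = 1.
Then, from the visible intercepts: it meets the y-axis at y = -1 (among the integer gridlines); it meets the x-axis at x = 2 (among the integer gridlines).
Finally, together with the visible shape, these determine p as stated. Check: (0, 0, 1) on the z-axis lies on the surface, and p(0, 0, 1) = 0. ✓

x - 2*y + 2*z - 2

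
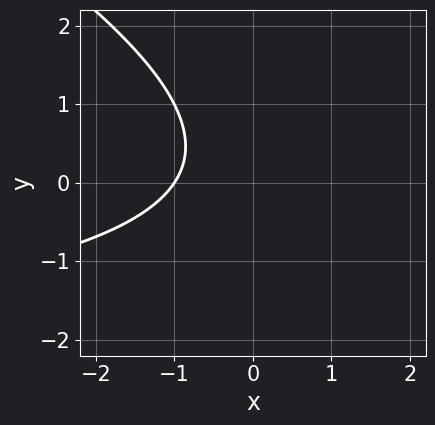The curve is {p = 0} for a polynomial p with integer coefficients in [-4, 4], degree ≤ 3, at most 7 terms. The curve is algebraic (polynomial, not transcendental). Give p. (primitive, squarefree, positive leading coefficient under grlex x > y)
x*y + 2*y^2 + 3*x - y + 3

First, degree: the shape is more complex than any degree-1 curve, so deg p = 2.
Next, reading off the gridlines: it crosses the x-axis at the gridline x = -1; the curve avoids every integer y-axis point in the box.
Finally, fitting integer coefficients to these (and the overall shape) gives p.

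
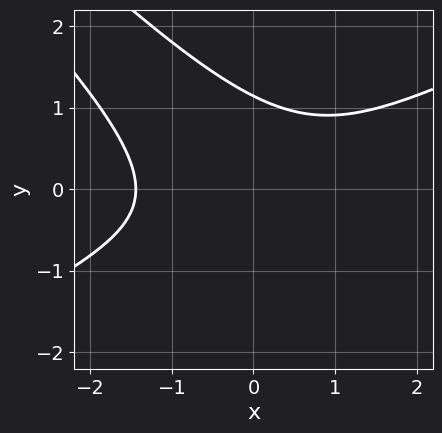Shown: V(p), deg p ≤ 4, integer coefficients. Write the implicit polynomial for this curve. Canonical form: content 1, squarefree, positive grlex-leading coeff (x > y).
First, the degree is 3 — the shape is more complex than any degree-2 curve.
Finally, matching integer coefficients to the picture gives p.

x^3 - 3*x*y^2 - 2*y^3 + 3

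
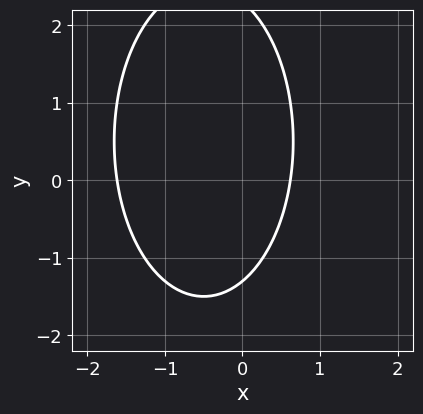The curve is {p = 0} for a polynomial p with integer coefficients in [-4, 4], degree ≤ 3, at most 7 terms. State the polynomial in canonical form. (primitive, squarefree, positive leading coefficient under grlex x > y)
The degree is 2 — no degree-1 curve has this shape.
Solving for integer coefficients yields p as stated.

3*x^2 + y^2 + 3*x - y - 3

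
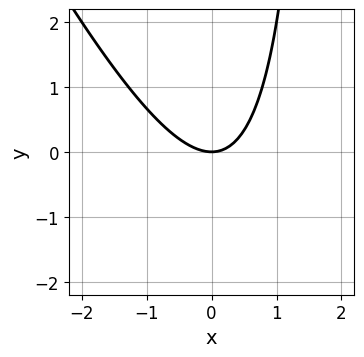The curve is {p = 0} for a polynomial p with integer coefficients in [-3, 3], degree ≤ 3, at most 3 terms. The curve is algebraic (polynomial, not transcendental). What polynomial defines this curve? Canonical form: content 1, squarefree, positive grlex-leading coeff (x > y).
First, degree: no degree-1 curve has this shape, so deg p = 2.
Then, from the visible intercepts: one y-axis crossing is at y = 0; one x-axis crossing is at x = 0.
Finally, matching integer coefficients to the picture gives p.

2*x^2 + x*y - 2*y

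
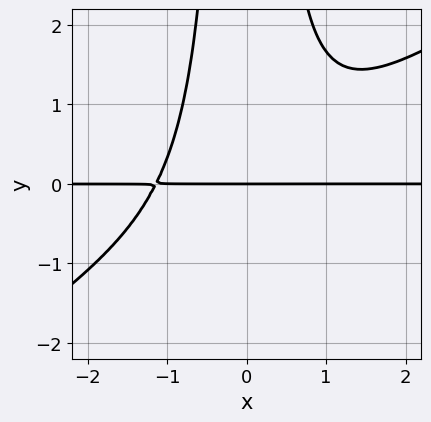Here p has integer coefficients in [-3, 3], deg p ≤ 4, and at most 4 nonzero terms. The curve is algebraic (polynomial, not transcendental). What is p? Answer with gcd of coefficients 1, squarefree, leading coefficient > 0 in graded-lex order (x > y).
(a) Degree: no degree-3 curve has this shape, so deg p = 4.
(b) Checking where it meets the axes: it crosses the y-axis at the gridline y = 0; every point of the x-axis in the box is on the curve.
(c) Fitting integer coefficients to these (and the overall shape) gives p.

2*x^3*y - 3*x^2*y^2 + 3*y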